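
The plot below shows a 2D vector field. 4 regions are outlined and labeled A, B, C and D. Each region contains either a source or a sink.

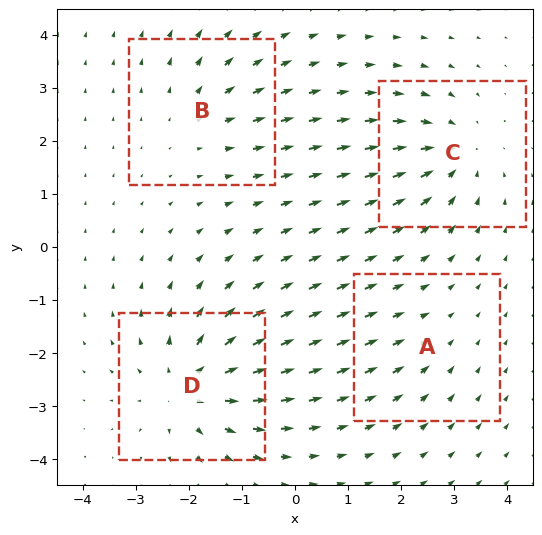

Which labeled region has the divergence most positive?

Divergence at each region's feature centre — A: about -2, B: about +3, C: about -5, D: about +6. Region D is most positive.

D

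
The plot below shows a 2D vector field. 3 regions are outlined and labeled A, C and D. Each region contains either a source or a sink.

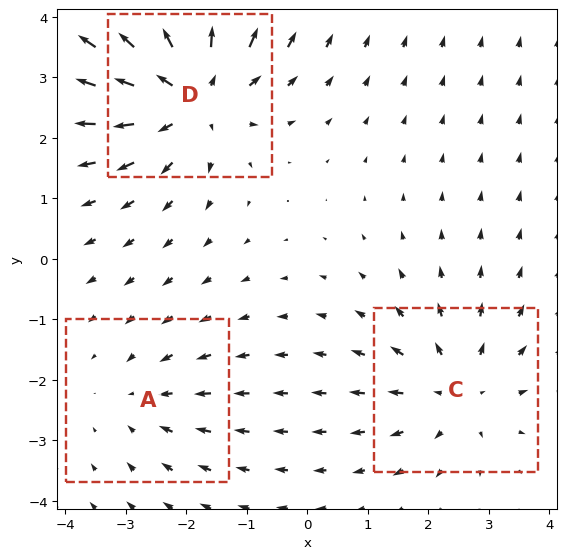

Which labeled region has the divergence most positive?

Divergence at each region's feature centre — A: about -2, C: about +3, D: about +4. Region D is most positive.

D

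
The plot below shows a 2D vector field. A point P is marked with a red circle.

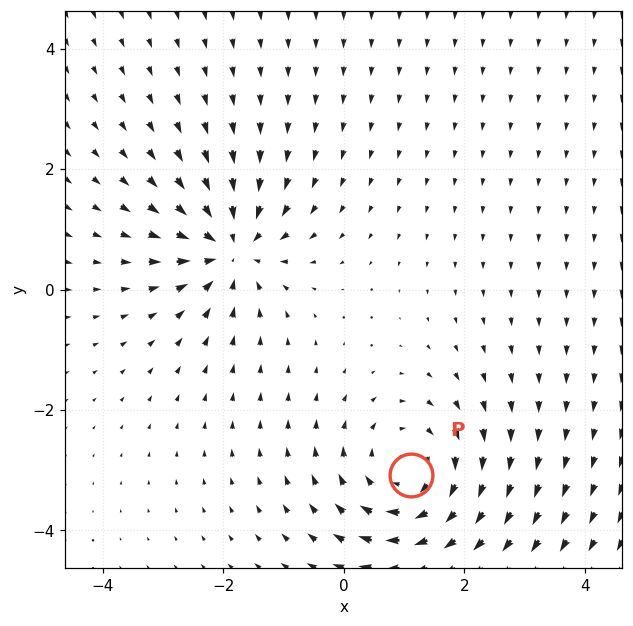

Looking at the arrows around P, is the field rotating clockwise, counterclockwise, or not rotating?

Near P at (1.1, -3.1) the arrows circulate clockwise. The curl (z-component) there is about -4; negative curl means clockwise rotation.

clockwise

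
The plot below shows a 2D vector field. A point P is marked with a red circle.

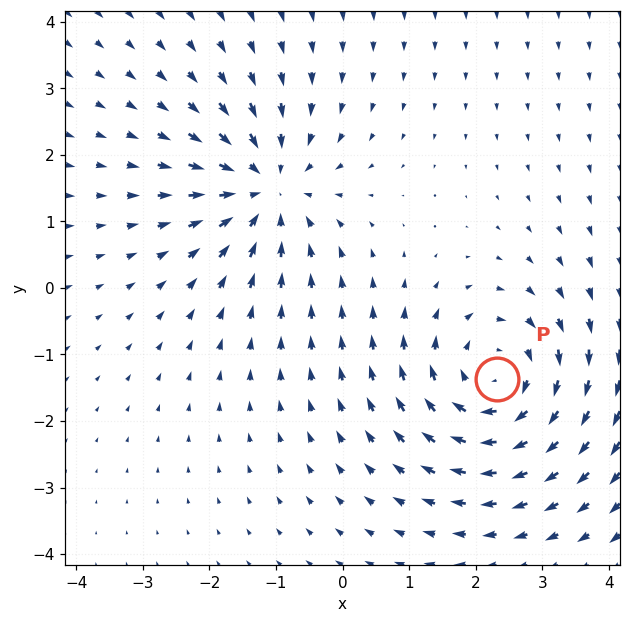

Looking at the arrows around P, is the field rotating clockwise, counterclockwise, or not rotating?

Near P at (2.3, -1.4) the arrows circulate clockwise. The curl (z-component) there is about -4; negative curl means clockwise rotation.

clockwise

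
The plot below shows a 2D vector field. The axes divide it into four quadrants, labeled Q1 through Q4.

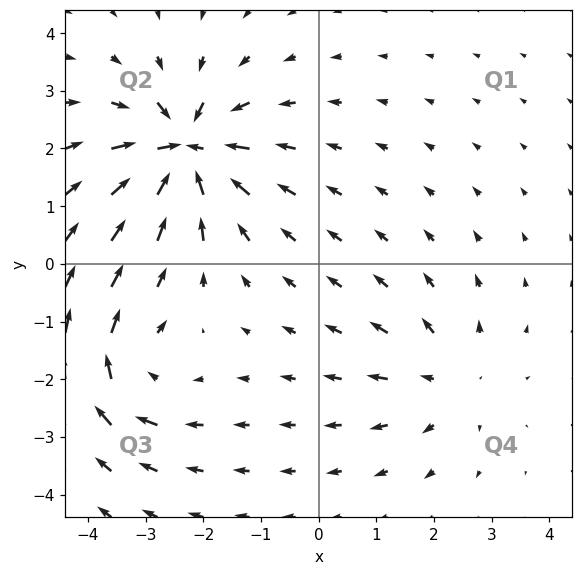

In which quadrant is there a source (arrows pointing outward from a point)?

The source sits at approximately (2.2, -2.0), which lies in quadrant Q4. The divergence there is about +3, positive as expected for a source.

Q4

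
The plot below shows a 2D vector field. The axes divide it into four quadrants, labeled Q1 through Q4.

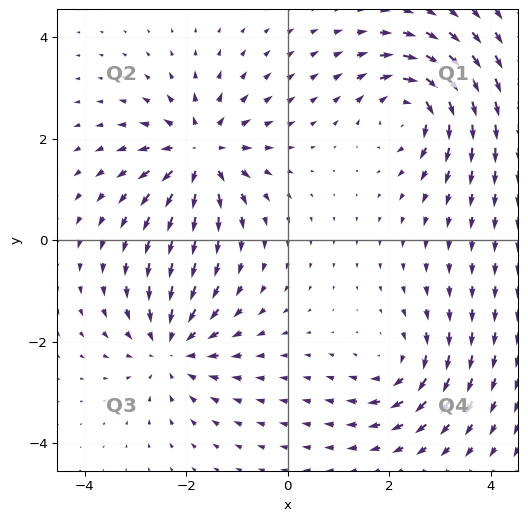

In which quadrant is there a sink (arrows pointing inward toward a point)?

The sink sits at approximately (-2.3, -2.1), which lies in quadrant Q3. The divergence there is about -4, negative as expected for a sink.

Q3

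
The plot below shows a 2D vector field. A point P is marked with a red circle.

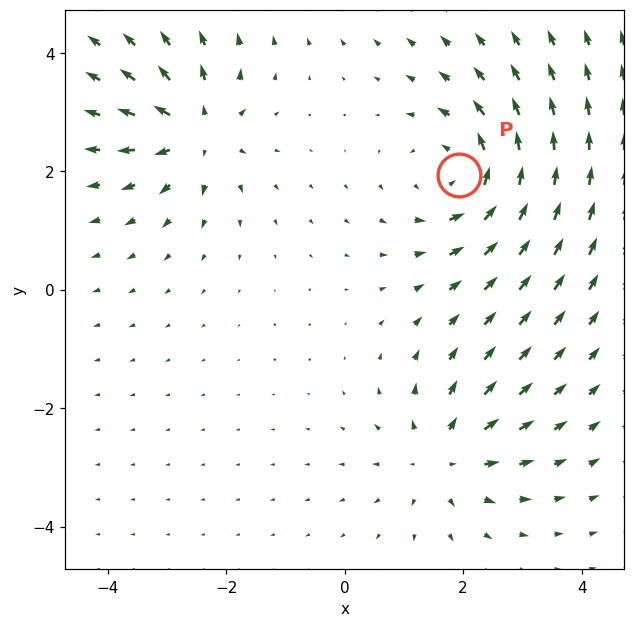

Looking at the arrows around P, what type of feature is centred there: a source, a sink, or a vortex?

vortex

At P (1.9, 1.9) the arrows circulate counterclockwise. Divergence ≈0, curl about +5 — near-zero divergence with nonzero curl is a vortex.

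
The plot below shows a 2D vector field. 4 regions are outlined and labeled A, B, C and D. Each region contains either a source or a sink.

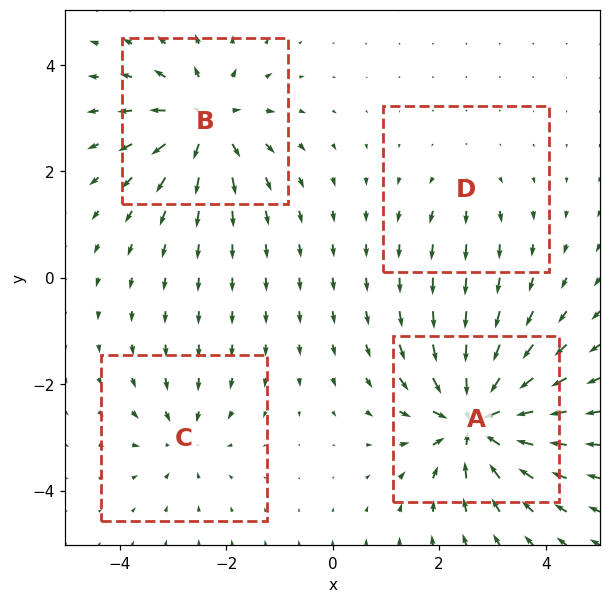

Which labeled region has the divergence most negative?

Divergence at each region's feature centre — A: about -9, B: about +7, C: about -4, D: about +2. Region A is most negative.

A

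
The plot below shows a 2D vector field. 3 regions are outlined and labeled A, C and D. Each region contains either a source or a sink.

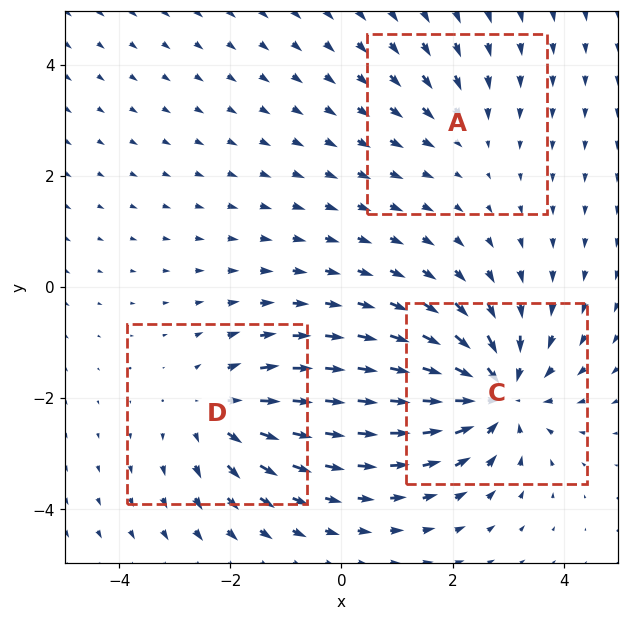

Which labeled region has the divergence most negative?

Divergence at each region's feature centre — A: about -2, C: about -5, D: about +3. Region C is most negative.

C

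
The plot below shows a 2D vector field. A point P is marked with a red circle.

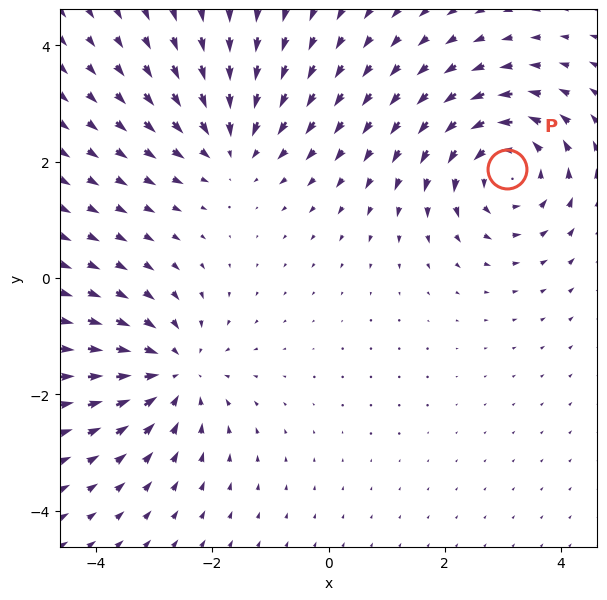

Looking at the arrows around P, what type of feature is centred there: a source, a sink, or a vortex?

At P (3.1, 1.9) the arrows circulate counterclockwise. Divergence ≈0, curl about +4 — near-zero divergence with nonzero curl is a vortex.

vortex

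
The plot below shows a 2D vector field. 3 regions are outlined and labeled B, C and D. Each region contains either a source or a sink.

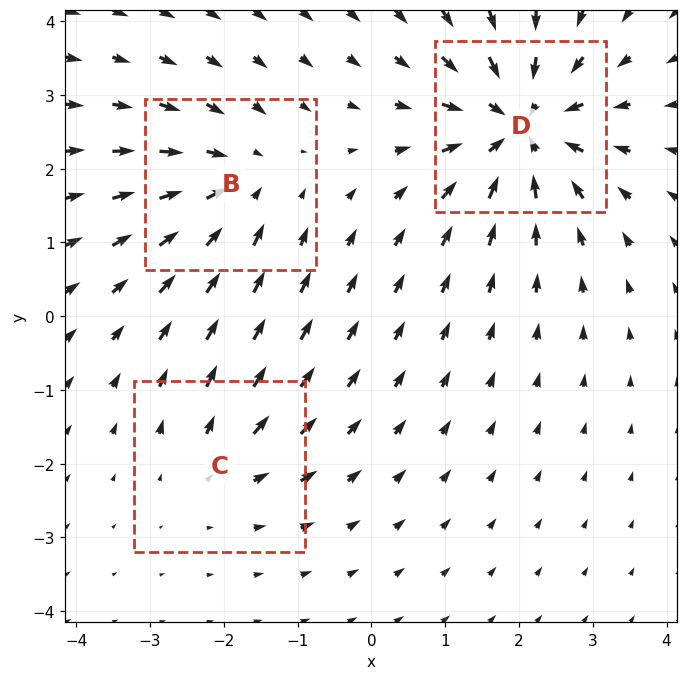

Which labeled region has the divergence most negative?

Divergence at each region's feature centre — B: about -3, C: about +2, D: about -6. Region D is most negative.

D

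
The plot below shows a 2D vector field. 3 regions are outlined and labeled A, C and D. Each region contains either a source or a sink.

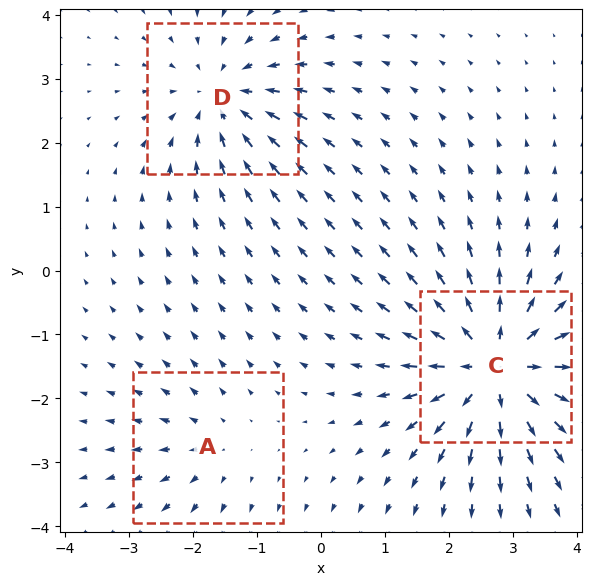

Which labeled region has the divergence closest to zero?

A

Divergence at each region's feature centre — A: about +2, C: about +6, D: about -4. Region A is closest to zero.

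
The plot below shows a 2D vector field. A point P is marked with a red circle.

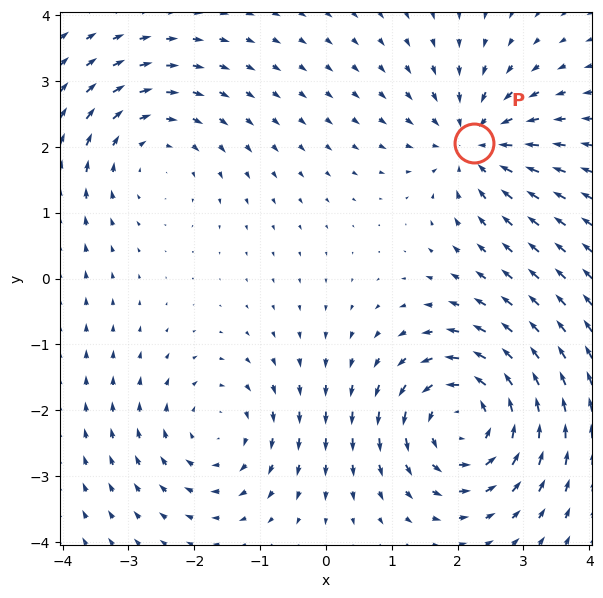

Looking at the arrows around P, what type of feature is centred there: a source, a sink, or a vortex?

sink

At P (2.2, 2.1) the arrows converge inward. Divergence about -4, curl ≈0 — negative divergence with near-zero curl is a sink.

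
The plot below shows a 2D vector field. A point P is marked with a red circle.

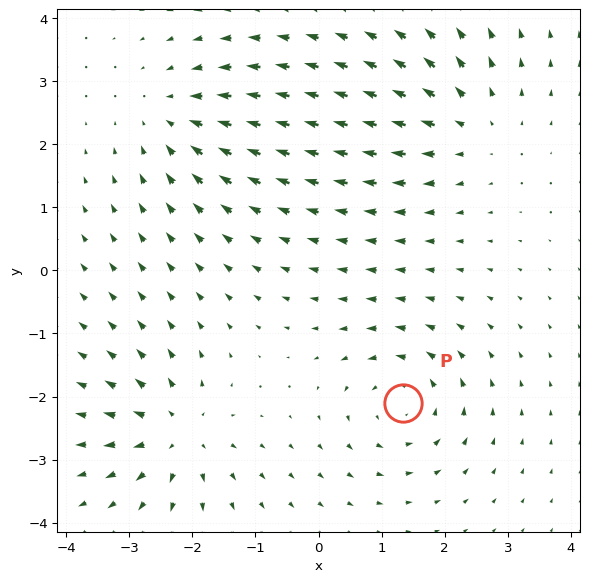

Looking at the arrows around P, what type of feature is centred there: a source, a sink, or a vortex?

vortex

At P (1.3, -2.1) the arrows circulate counterclockwise. Divergence ≈0, curl about +4 — near-zero divergence with nonzero curl is a vortex.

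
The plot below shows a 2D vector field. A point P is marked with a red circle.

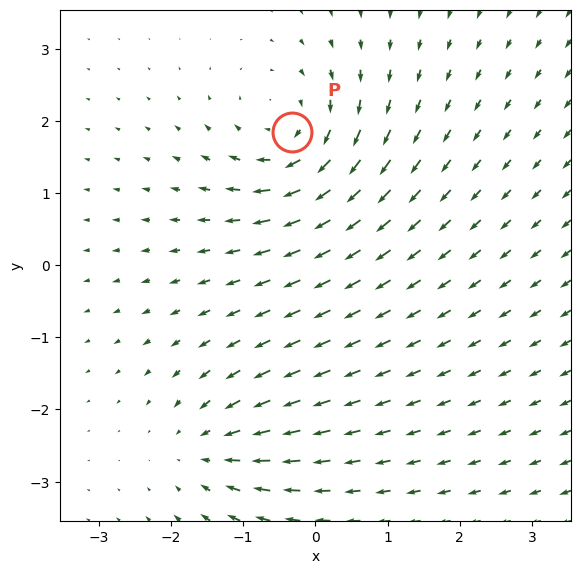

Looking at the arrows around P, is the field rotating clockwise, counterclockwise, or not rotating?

Near P at (-0.3, 1.8) the arrows circulate clockwise. The curl (z-component) there is about -5; negative curl means clockwise rotation.

clockwise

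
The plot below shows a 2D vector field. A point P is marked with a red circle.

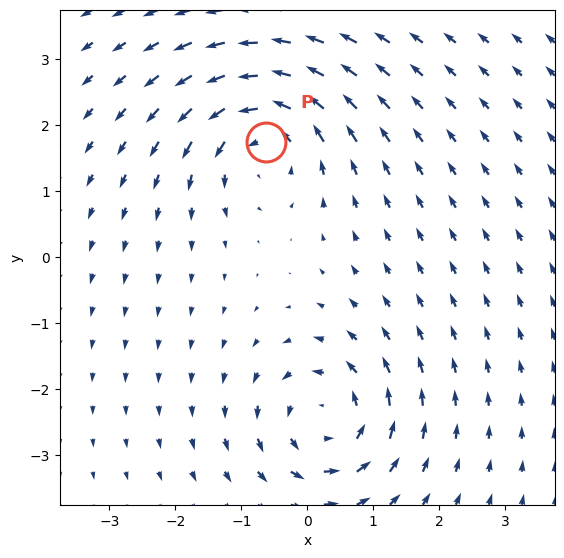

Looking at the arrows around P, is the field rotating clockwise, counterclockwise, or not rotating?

Near P at (-0.6, 1.7) the arrows circulate counterclockwise. The curl (z-component) there is about +6; positive curl means counterclockwise rotation.

counterclockwise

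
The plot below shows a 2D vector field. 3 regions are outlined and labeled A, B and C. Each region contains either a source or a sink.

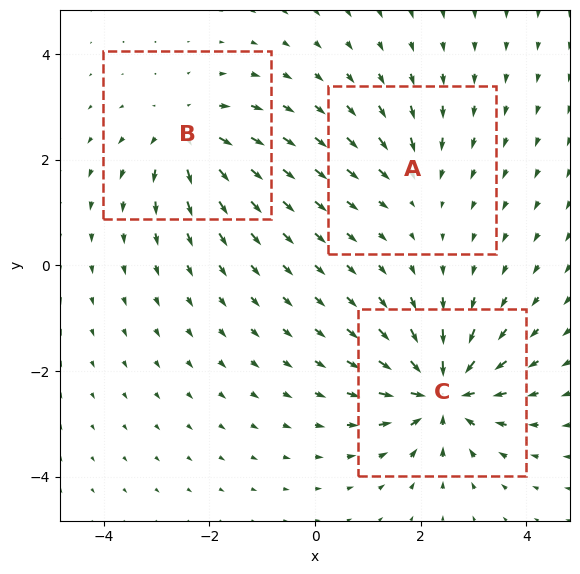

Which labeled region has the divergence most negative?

C

Divergence at each region's feature centre — A: about -2, B: about +4, C: about -6. Region C is most negative.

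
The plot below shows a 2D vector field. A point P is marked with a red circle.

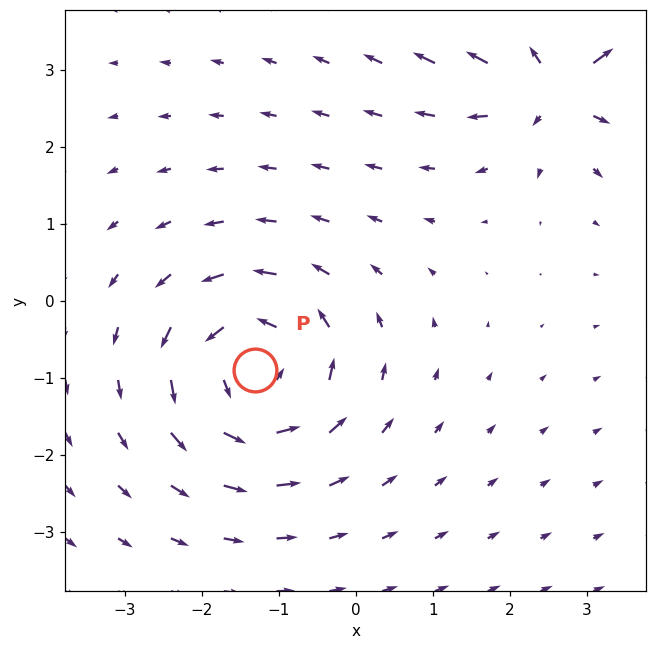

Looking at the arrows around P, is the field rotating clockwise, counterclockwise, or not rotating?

counterclockwise

Near P at (-1.3, -0.9) the arrows circulate counterclockwise. The curl (z-component) there is about +4; positive curl means counterclockwise rotation.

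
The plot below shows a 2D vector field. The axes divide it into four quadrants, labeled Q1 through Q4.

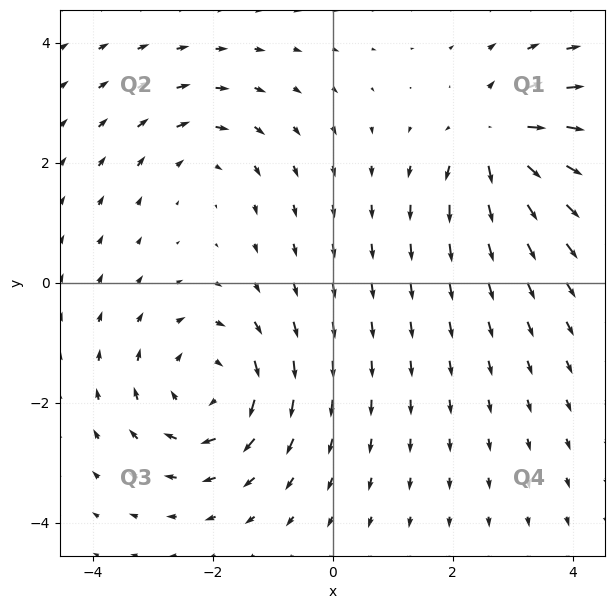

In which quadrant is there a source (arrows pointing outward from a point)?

The source sits at approximately (2.8, 2.4), which lies in quadrant Q1. The divergence there is about +5, positive as expected for a source.

Q1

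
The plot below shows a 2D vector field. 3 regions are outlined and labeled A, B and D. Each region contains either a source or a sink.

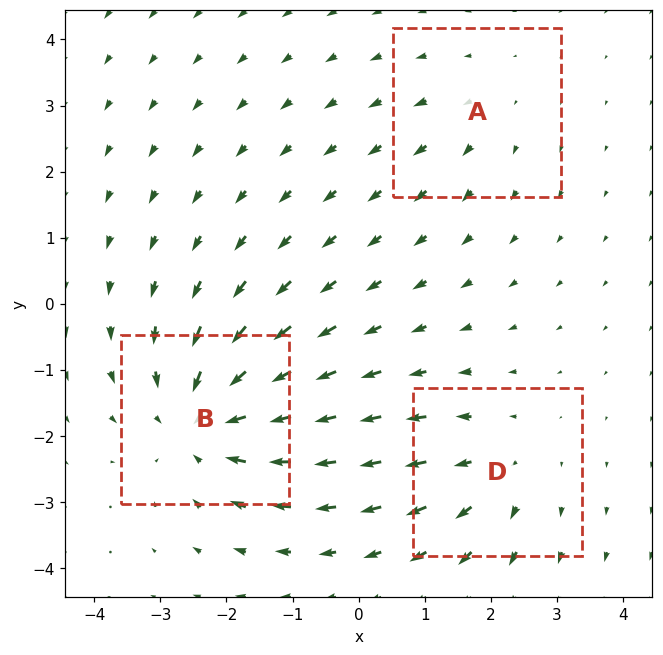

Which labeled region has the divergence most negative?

Divergence at each region's feature centre — A: about +2, B: about -5, D: about +3. Region B is most negative.

B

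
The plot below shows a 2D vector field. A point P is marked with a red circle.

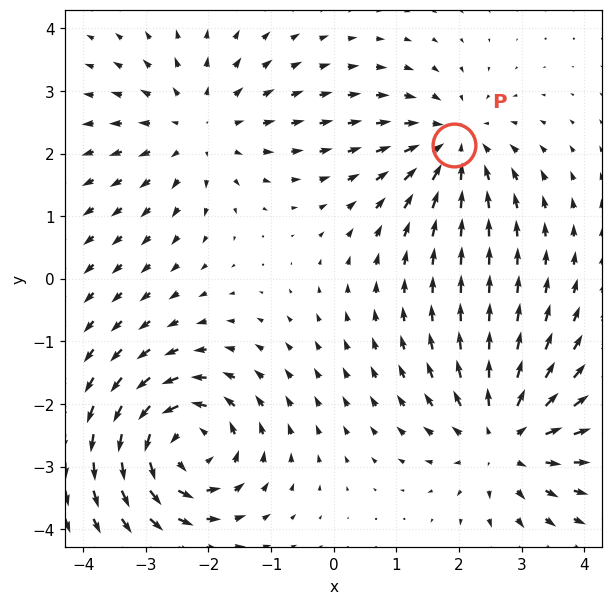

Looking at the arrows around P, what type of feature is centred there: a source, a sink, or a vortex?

At P (1.9, 2.1) the arrows converge inward. Divergence about -4, curl ≈0 — negative divergence with near-zero curl is a sink.

sink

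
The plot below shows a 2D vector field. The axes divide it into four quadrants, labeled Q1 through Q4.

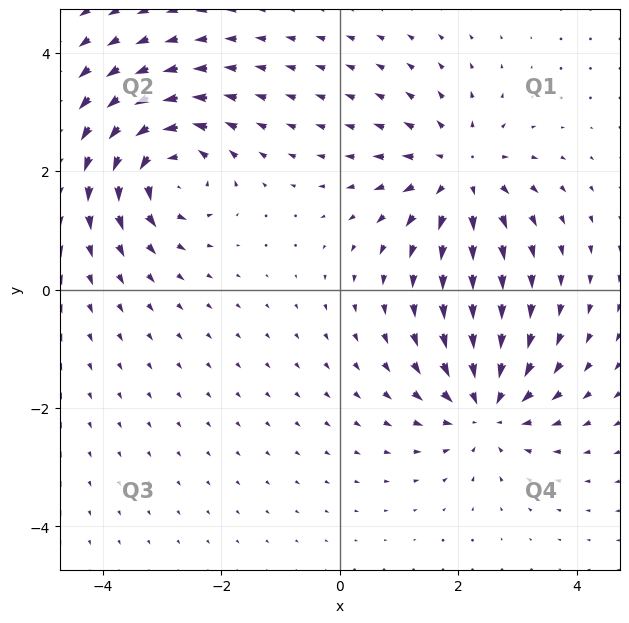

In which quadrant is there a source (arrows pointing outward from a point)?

Q1

The source sits at approximately (2.0, 2.0), which lies in quadrant Q1. The divergence there is about +5, positive as expected for a source.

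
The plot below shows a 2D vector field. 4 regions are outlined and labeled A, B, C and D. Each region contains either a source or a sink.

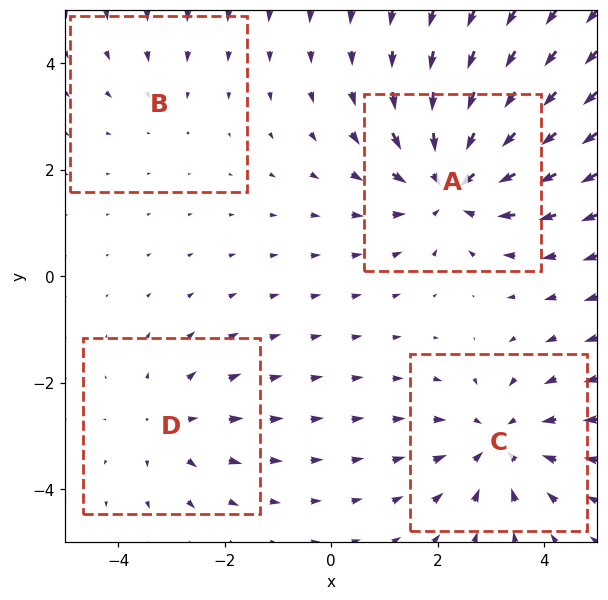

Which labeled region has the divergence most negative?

Divergence at each region's feature centre — A: about -6, B: about -2, C: about -4, D: about +3. Region A is most negative.

A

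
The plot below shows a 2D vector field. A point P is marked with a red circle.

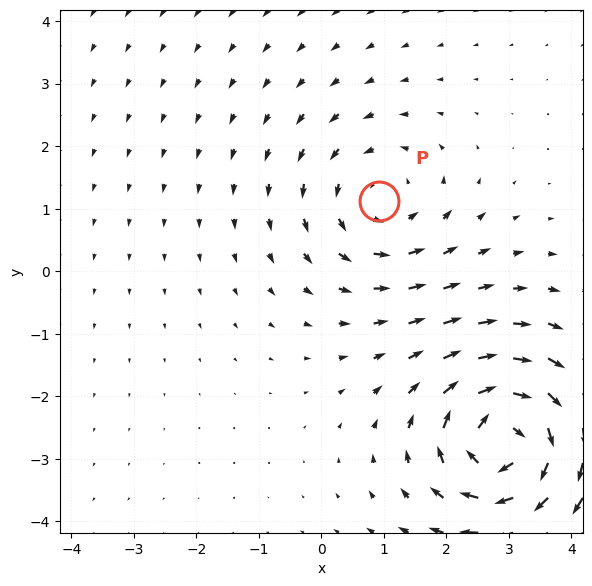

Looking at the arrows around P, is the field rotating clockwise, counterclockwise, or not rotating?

counterclockwise

Near P at (0.9, 1.1) the arrows circulate counterclockwise. The curl (z-component) there is about +2; positive curl means counterclockwise rotation.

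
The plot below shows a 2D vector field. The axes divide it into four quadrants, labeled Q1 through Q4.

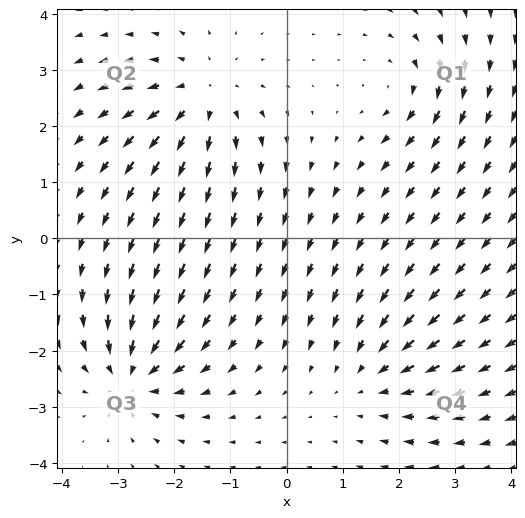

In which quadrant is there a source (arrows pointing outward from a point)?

Q2

The source sits at approximately (-1.5, 2.5), which lies in quadrant Q2. The divergence there is about +4, positive as expected for a source.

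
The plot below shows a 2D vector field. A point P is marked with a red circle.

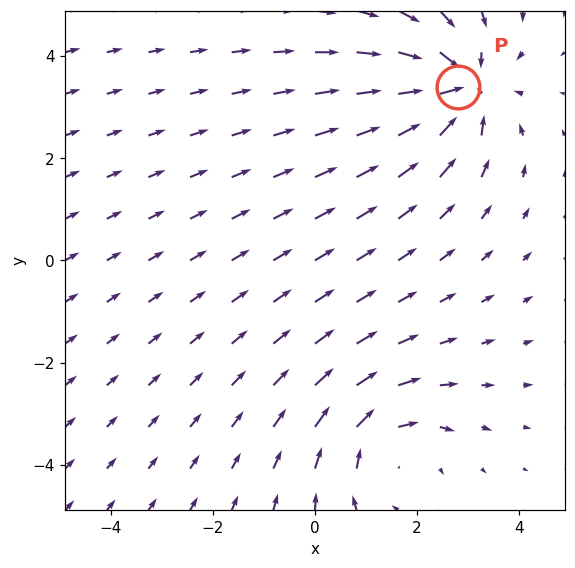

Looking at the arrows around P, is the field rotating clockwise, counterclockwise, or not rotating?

not rotating

Near P at (2.8, 3.4) the arrows show no circulation. The curl there is ≈0.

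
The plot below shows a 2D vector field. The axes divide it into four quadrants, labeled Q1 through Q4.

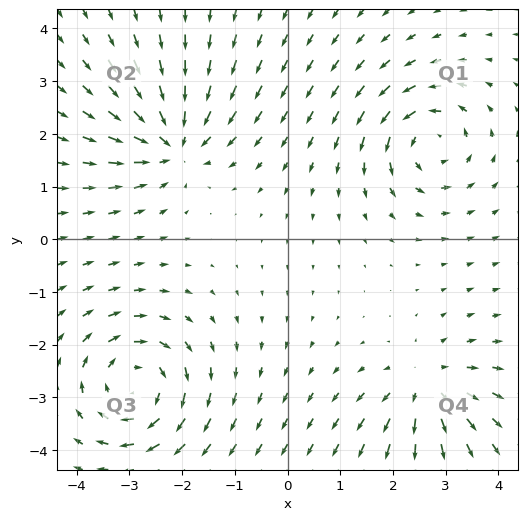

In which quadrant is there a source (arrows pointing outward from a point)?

Q4

The source sits at approximately (2.6, -2.8), which lies in quadrant Q4. The divergence there is about +4, positive as expected for a source.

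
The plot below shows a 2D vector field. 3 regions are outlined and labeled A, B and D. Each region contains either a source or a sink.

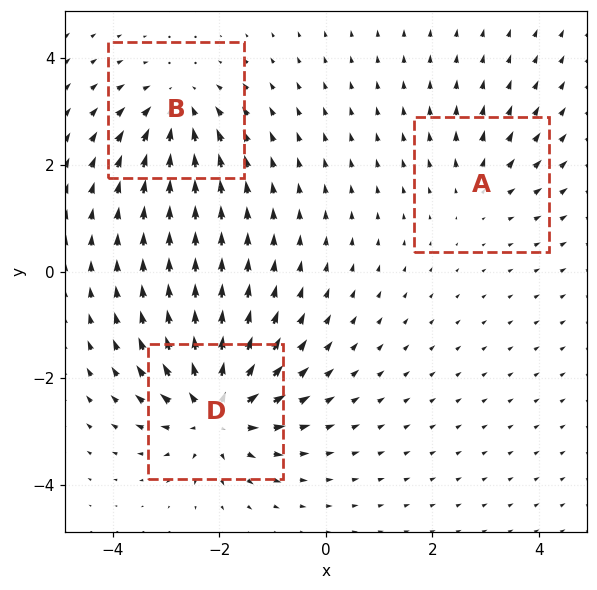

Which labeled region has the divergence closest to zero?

Divergence at each region's feature centre — A: about +2, B: about -4, D: about +6. Region A is closest to zero.

A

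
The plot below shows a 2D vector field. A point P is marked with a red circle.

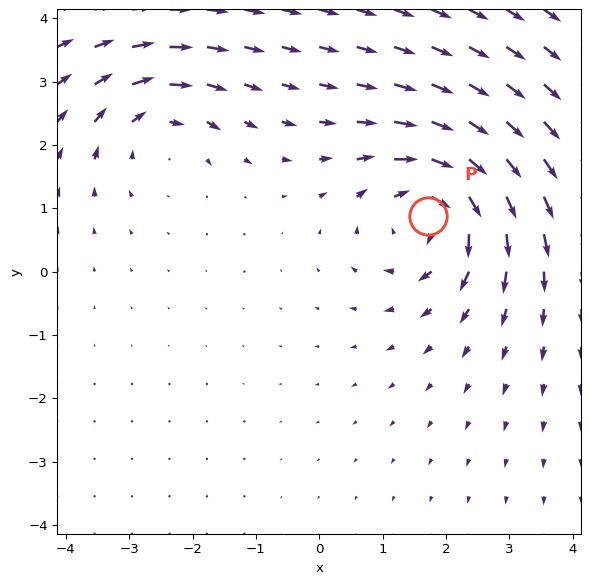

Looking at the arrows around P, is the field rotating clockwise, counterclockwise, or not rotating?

clockwise

Near P at (1.7, 0.9) the arrows circulate clockwise. The curl (z-component) there is about -5; negative curl means clockwise rotation.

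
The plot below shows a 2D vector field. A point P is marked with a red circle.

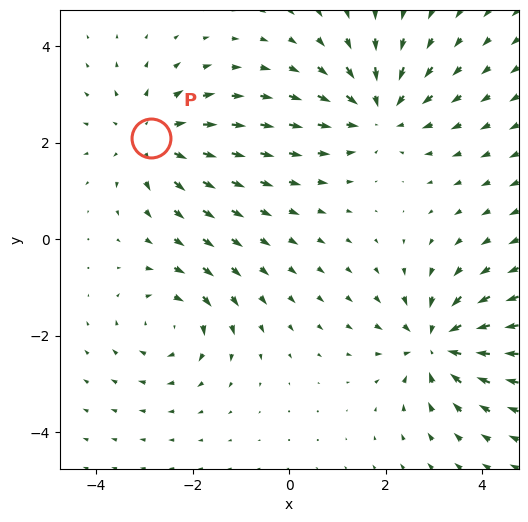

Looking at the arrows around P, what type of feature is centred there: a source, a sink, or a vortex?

source

At P (-2.9, 2.1) the arrows spread outward. Divergence about +4, curl ≈0 — positive divergence with near-zero curl is a source.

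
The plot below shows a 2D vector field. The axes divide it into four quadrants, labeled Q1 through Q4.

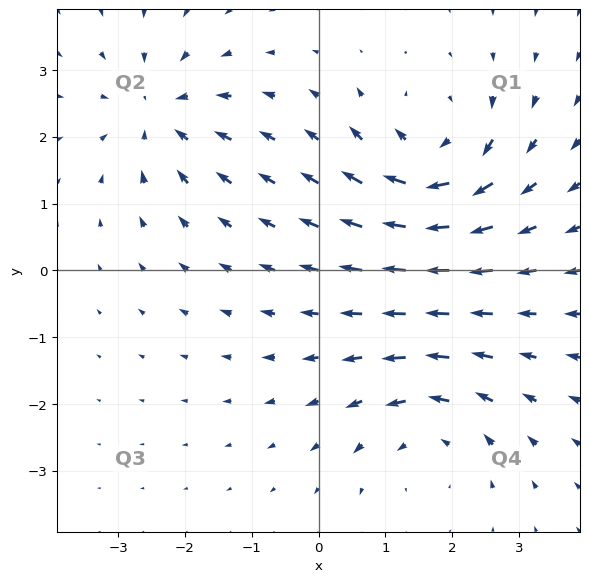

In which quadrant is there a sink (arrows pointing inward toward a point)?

Q2

The sink sits at approximately (-2.4, 2.3), which lies in quadrant Q2. The divergence there is about -5, negative as expected for a sink.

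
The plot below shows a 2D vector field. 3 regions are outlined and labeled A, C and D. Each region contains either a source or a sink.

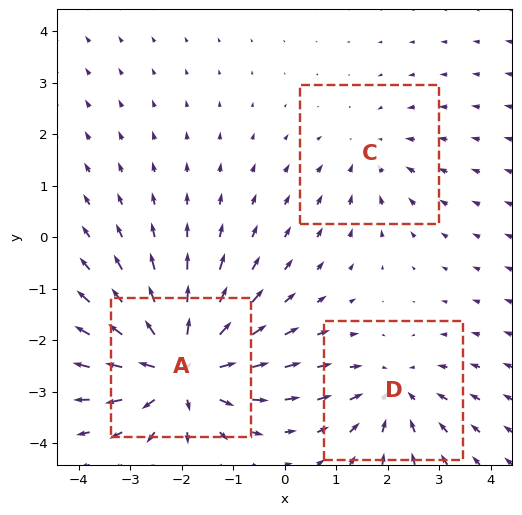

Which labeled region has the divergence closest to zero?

C

Divergence at each region's feature centre — A: about +6, C: about -2, D: about -3. Region C is closest to zero.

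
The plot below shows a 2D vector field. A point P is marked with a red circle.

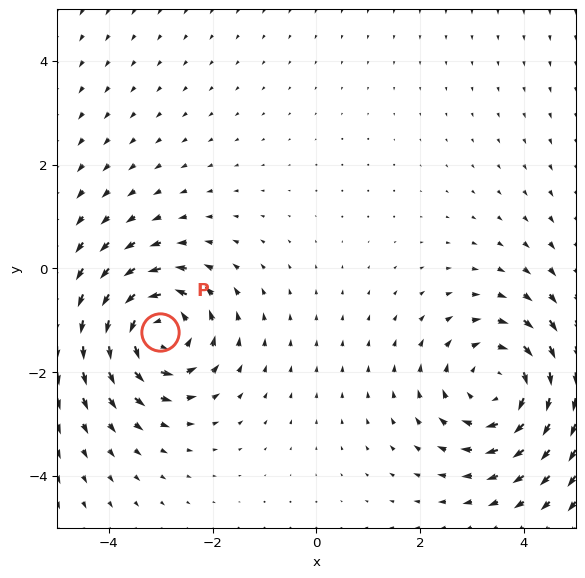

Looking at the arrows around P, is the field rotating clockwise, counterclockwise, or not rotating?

counterclockwise

Near P at (-3.0, -1.2) the arrows circulate counterclockwise. The curl (z-component) there is about +5; positive curl means counterclockwise rotation.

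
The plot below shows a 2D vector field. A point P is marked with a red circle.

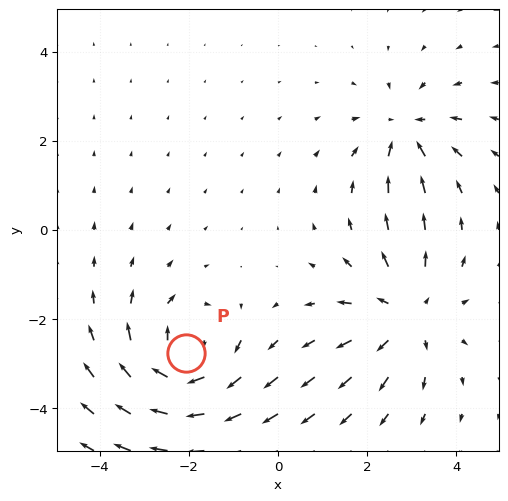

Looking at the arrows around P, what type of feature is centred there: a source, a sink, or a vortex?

At P (-2.1, -2.8) the arrows circulate clockwise. Divergence ≈0, curl about -5 — near-zero divergence with nonzero curl is a vortex.

vortex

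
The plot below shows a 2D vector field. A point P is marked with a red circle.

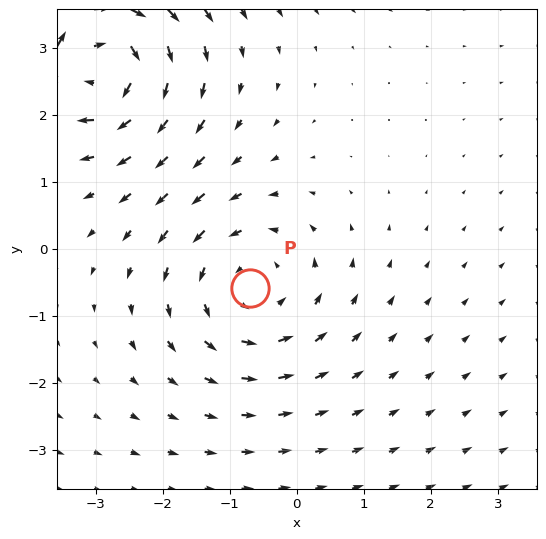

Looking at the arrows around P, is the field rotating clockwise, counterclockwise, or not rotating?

counterclockwise

Near P at (-0.7, -0.6) the arrows circulate counterclockwise. The curl (z-component) there is about +3; positive curl means counterclockwise rotation.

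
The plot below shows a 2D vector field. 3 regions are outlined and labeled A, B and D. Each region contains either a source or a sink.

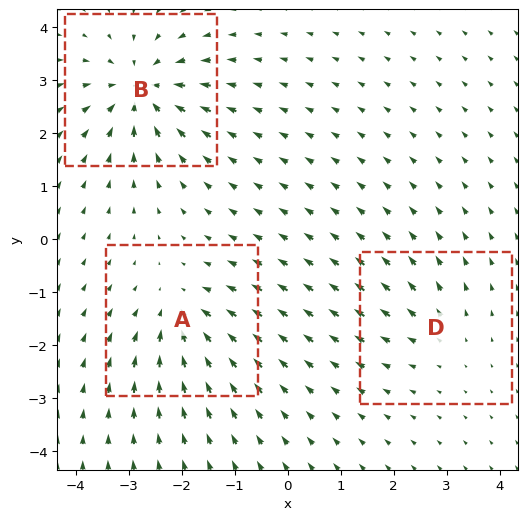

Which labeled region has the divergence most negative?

Divergence at each region's feature centre — A: about -4, B: about -6, D: about +2. Region B is most negative.

B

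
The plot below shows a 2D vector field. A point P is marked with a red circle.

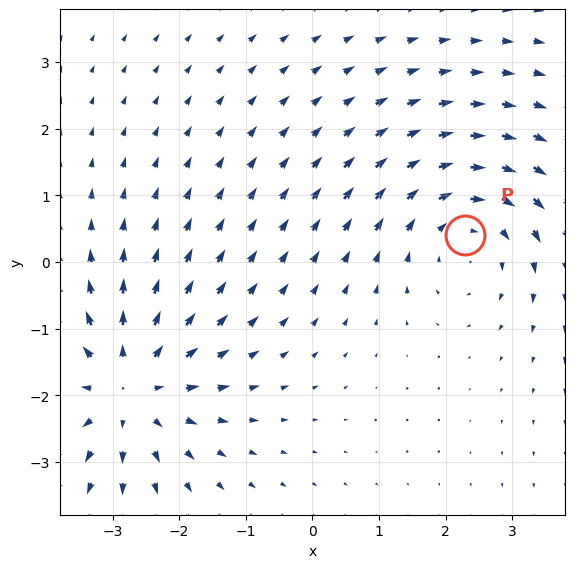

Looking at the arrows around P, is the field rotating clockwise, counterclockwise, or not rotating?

clockwise

Near P at (2.3, 0.4) the arrows circulate clockwise. The curl (z-component) there is about -3; negative curl means clockwise rotation.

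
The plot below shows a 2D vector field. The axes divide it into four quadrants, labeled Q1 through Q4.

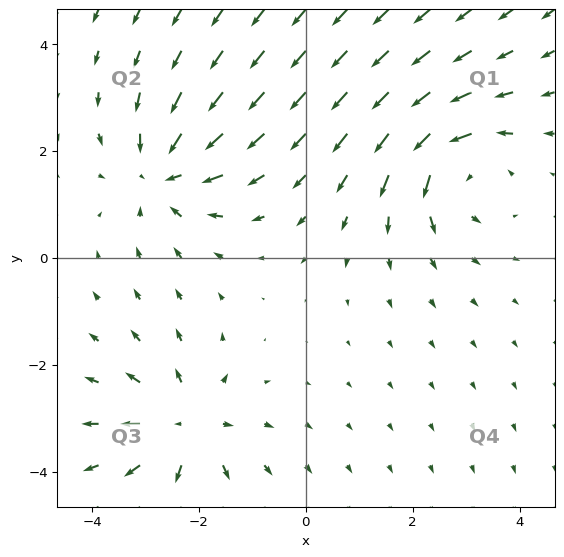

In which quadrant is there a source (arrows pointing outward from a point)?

The source sits at approximately (-2.2, -3.2), which lies in quadrant Q3. The divergence there is about +4, positive as expected for a source.

Q3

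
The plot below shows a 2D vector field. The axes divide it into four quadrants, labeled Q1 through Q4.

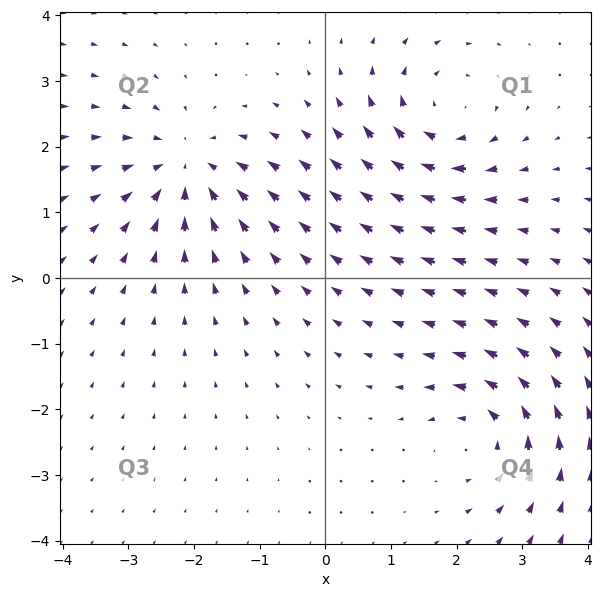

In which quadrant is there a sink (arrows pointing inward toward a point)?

Q2

The sink sits at approximately (-2.1, 1.7), which lies in quadrant Q2. The divergence there is about -4, negative as expected for a sink.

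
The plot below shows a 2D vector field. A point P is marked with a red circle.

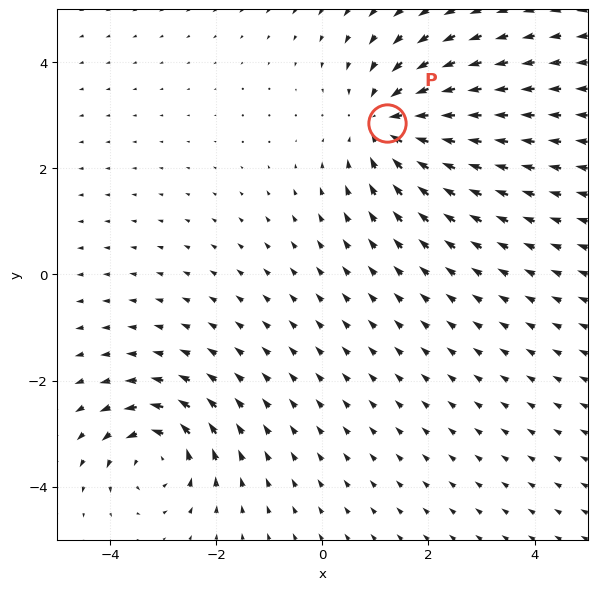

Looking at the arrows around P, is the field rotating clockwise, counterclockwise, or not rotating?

Near P at (1.2, 2.9) the arrows show no circulation. The curl there is ≈0.

not rotating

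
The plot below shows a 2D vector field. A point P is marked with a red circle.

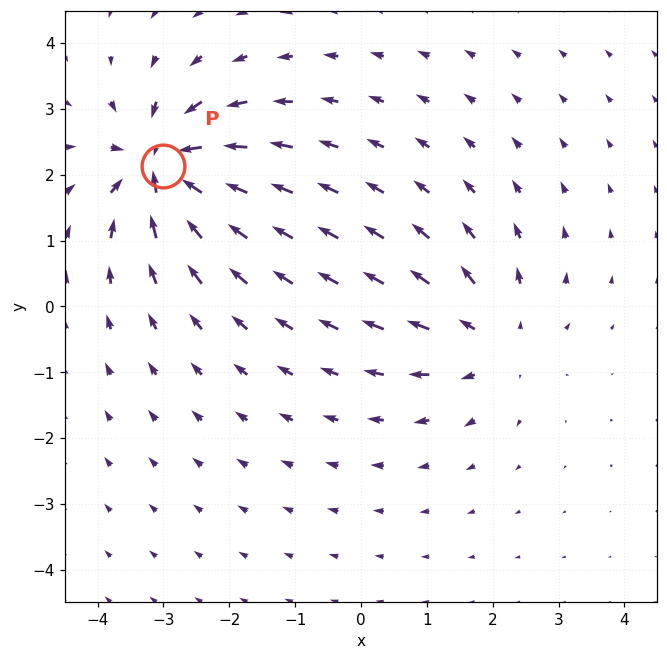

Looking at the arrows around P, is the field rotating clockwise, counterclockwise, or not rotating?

Near P at (-3.0, 2.1) the arrows show no circulation. The curl there is ≈0.

not rotating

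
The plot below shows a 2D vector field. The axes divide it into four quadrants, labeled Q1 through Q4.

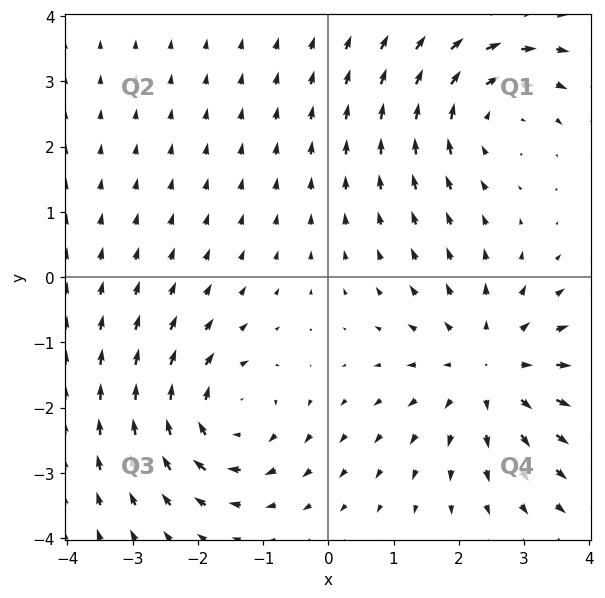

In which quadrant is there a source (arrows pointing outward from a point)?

Q4

The source sits at approximately (2.5, -1.4), which lies in quadrant Q4. The divergence there is about +2, positive as expected for a source.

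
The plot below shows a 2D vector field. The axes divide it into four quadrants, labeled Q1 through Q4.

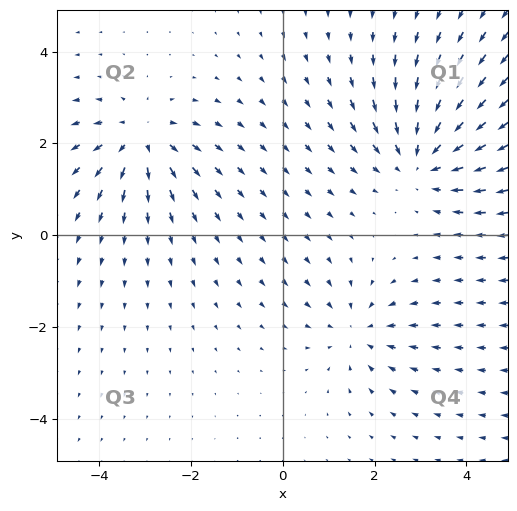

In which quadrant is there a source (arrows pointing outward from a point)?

Q2

The source sits at approximately (-3.1, 2.1), which lies in quadrant Q2. The divergence there is about +4, positive as expected for a source.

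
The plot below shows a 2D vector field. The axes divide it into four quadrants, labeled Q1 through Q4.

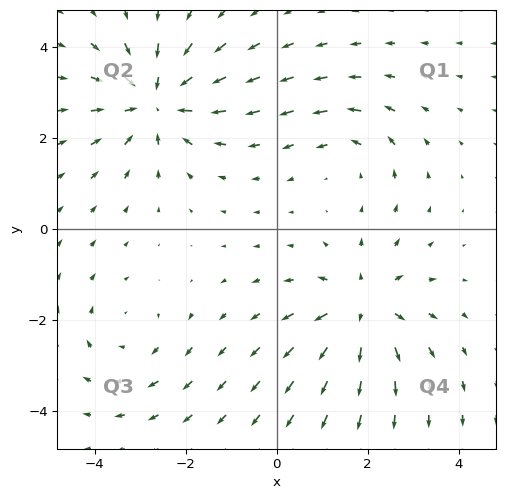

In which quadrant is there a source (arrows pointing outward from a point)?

The source sits at approximately (1.9, -1.7), which lies in quadrant Q4. The divergence there is about +4, positive as expected for a source.

Q4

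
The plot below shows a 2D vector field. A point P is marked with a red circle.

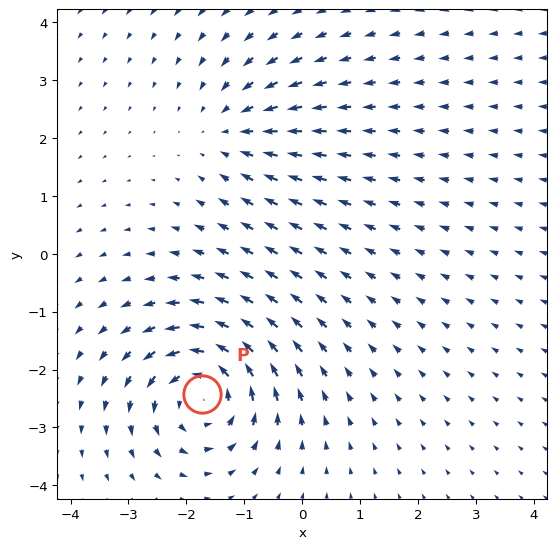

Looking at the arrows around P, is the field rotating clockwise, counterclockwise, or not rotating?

Near P at (-1.7, -2.4) the arrows circulate counterclockwise. The curl (z-component) there is about +6; positive curl means counterclockwise rotation.

counterclockwise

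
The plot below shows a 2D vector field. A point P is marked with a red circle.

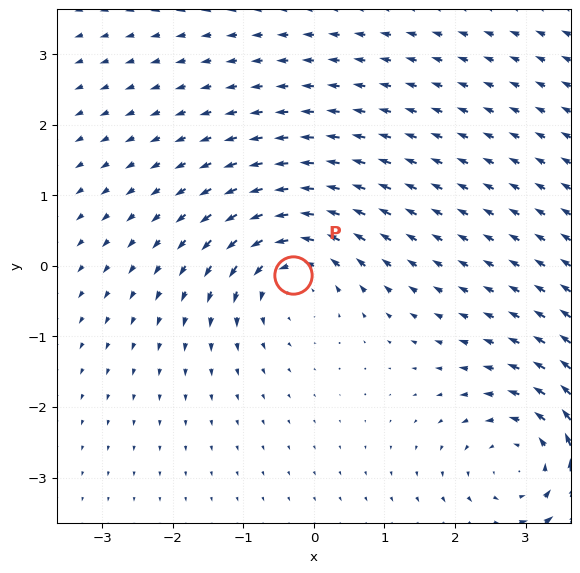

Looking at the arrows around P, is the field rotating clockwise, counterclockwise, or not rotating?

Near P at (-0.3, -0.1) the arrows circulate counterclockwise. The curl (z-component) there is about +4; positive curl means counterclockwise rotation.

counterclockwise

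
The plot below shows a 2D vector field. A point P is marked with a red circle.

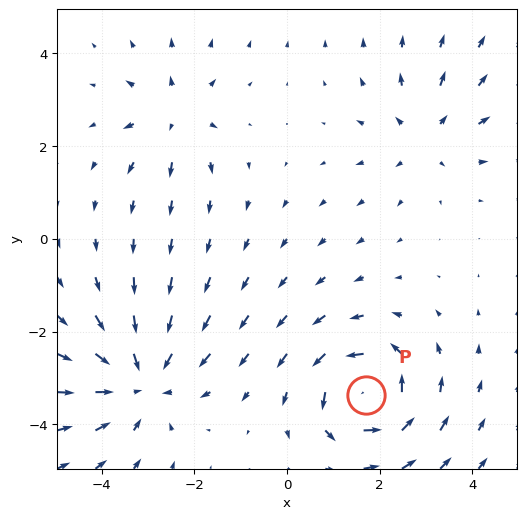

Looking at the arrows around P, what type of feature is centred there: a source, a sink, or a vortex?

At P (1.7, -3.4) the arrows circulate counterclockwise. Divergence ≈0, curl about +6 — near-zero divergence with nonzero curl is a vortex.

vortex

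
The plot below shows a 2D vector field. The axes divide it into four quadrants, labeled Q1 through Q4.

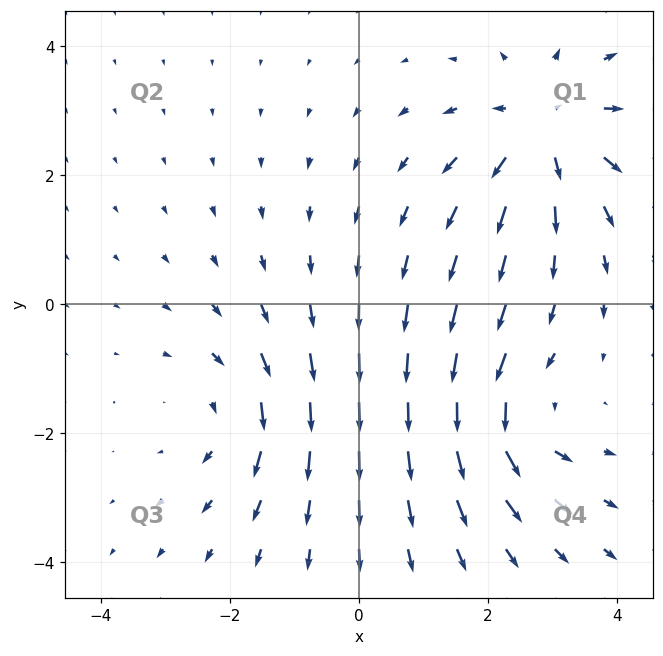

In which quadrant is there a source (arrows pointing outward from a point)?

The source sits at approximately (2.9, 2.7), which lies in quadrant Q1. The divergence there is about +5, positive as expected for a source.

Q1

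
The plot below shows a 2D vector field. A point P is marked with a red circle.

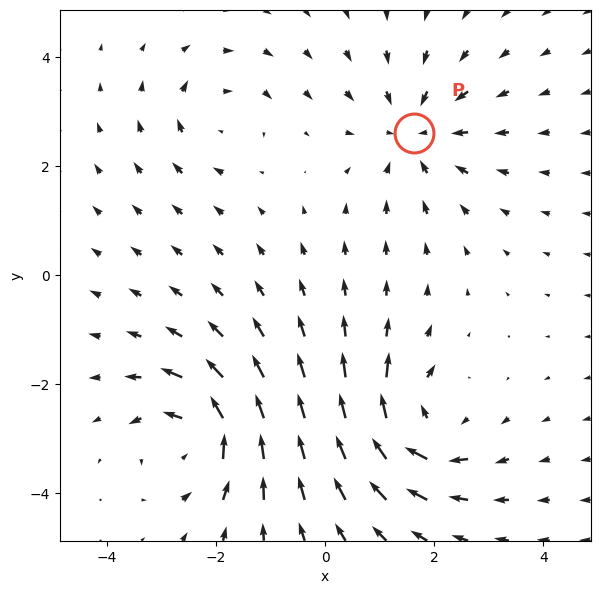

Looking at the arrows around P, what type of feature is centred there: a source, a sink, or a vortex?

At P (1.6, 2.6) the arrows converge inward. Divergence about -4, curl ≈0 — negative divergence with near-zero curl is a sink.

sink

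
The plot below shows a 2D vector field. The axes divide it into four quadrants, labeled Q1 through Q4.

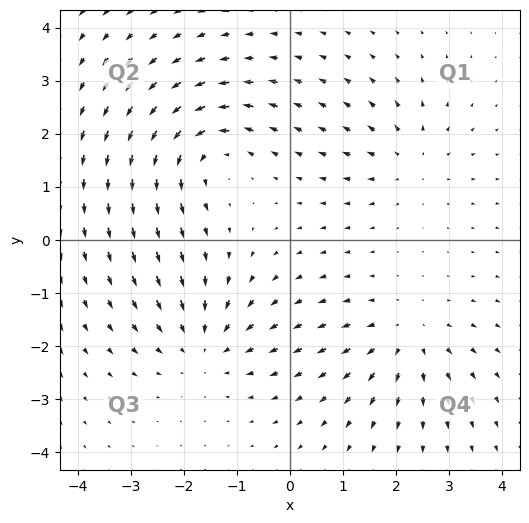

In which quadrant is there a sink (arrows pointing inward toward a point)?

The sink sits at approximately (-1.6, -2.0), which lies in quadrant Q3. The divergence there is about -4, negative as expected for a sink.

Q3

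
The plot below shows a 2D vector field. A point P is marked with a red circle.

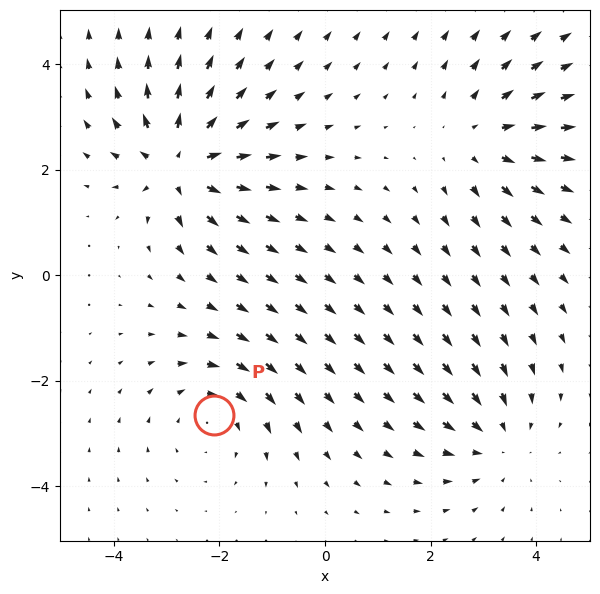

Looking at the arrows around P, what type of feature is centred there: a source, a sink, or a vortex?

At P (-2.1, -2.6) the arrows circulate clockwise. Divergence ≈0, curl about -3 — near-zero divergence with nonzero curl is a vortex.

vortex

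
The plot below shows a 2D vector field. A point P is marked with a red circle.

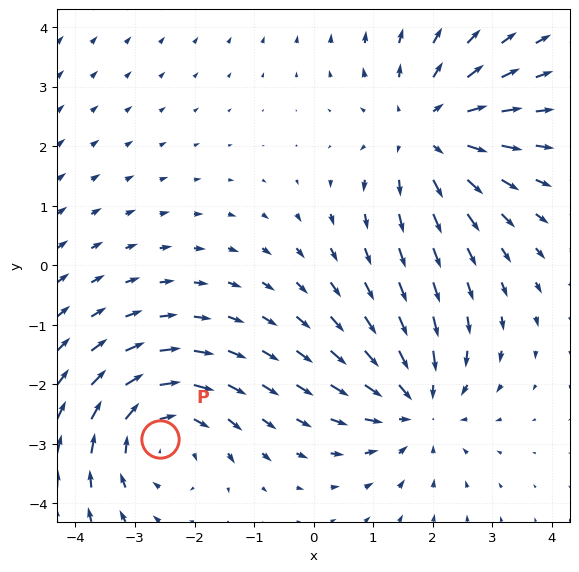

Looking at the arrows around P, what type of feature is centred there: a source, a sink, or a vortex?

vortex

At P (-2.6, -2.9) the arrows circulate clockwise. Divergence ≈0, curl about -4 — near-zero divergence with nonzero curl is a vortex.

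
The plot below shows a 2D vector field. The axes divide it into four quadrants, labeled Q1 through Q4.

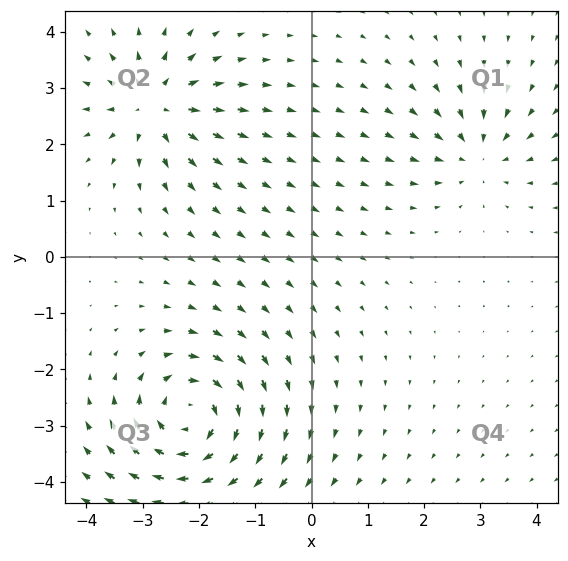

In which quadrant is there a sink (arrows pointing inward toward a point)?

The sink sits at approximately (2.9, 1.8), which lies in quadrant Q1. The divergence there is about -4, negative as expected for a sink.

Q1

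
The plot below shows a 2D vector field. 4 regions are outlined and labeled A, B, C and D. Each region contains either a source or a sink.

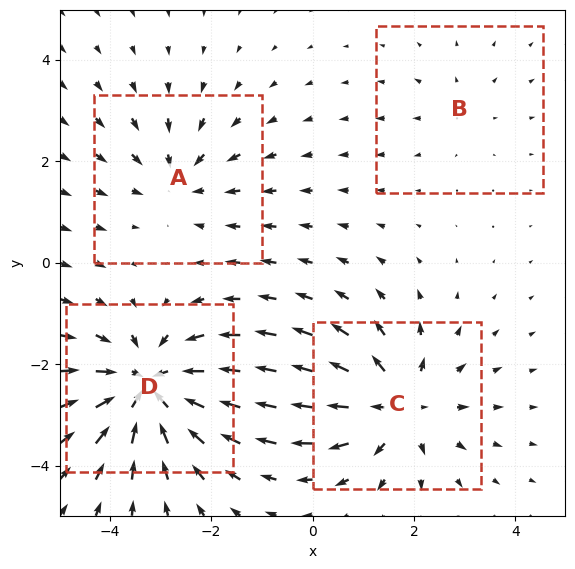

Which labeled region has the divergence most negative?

Divergence at each region's feature centre — A: about -3, B: about +2, C: about +5, D: about -6. Region D is most negative.

D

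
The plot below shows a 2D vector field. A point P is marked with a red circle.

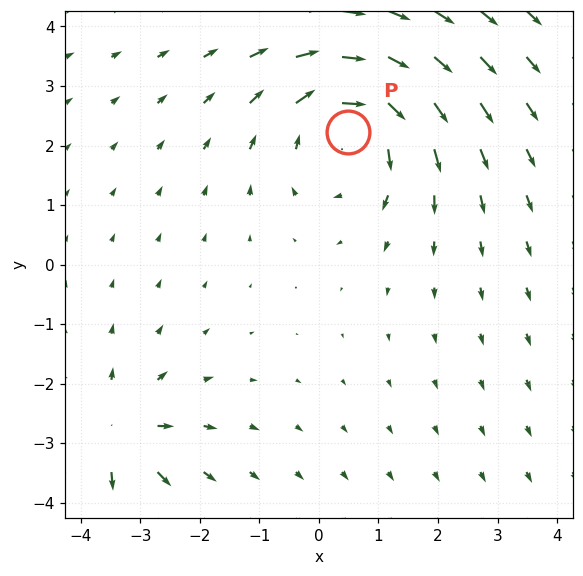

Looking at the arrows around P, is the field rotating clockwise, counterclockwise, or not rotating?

Near P at (0.5, 2.2) the arrows circulate clockwise. The curl (z-component) there is about -4; negative curl means clockwise rotation.

clockwise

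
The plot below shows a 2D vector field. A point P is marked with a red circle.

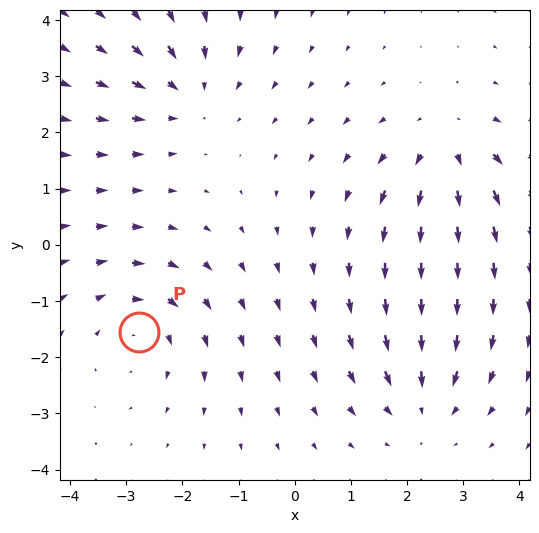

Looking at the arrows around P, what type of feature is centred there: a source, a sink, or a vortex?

At P (-2.8, -1.6) the arrows circulate clockwise. Divergence ≈0, curl about -4 — near-zero divergence with nonzero curl is a vortex.

vortex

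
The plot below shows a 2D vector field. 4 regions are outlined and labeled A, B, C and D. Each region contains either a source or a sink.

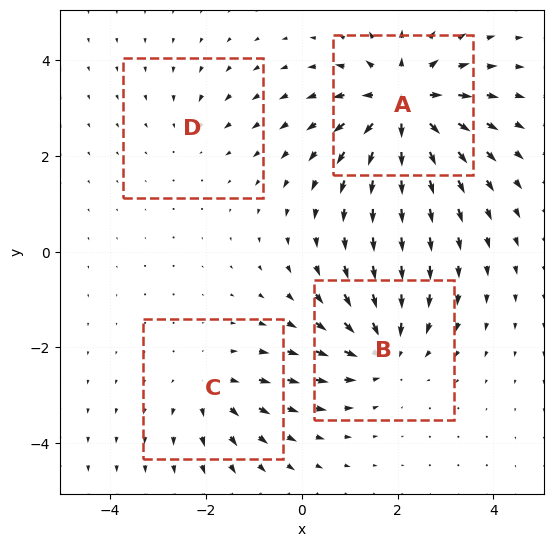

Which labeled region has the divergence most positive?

Divergence at each region's feature centre — A: about +8, B: about -5, C: about +4, D: about -2. Region A is most positive.

A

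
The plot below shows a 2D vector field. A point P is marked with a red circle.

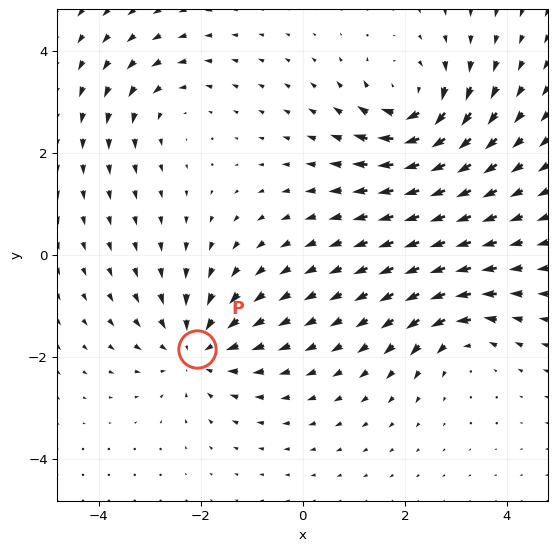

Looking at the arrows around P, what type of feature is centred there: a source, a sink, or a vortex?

At P (-2.1, -1.8) the arrows converge inward. Divergence about -4, curl ≈0 — negative divergence with near-zero curl is a sink.

sink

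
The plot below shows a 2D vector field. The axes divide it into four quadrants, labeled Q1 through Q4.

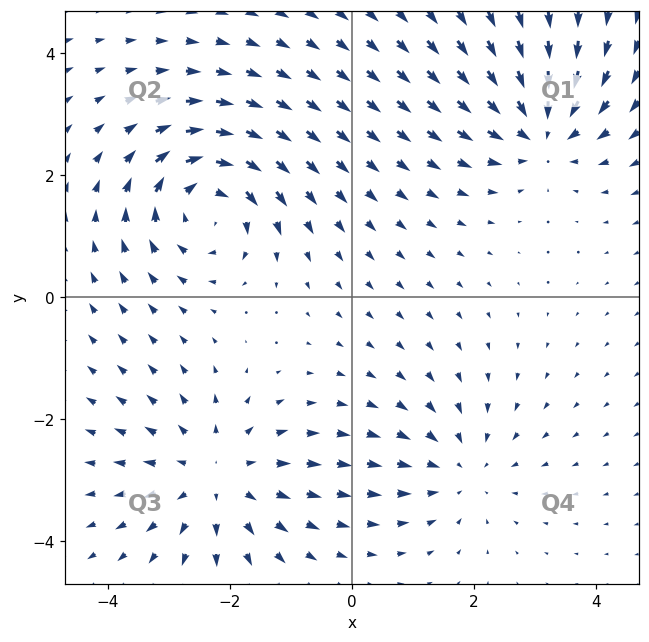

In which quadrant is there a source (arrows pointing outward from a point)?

Q3

The source sits at approximately (-2.2, -2.9), which lies in quadrant Q3. The divergence there is about +3, positive as expected for a source.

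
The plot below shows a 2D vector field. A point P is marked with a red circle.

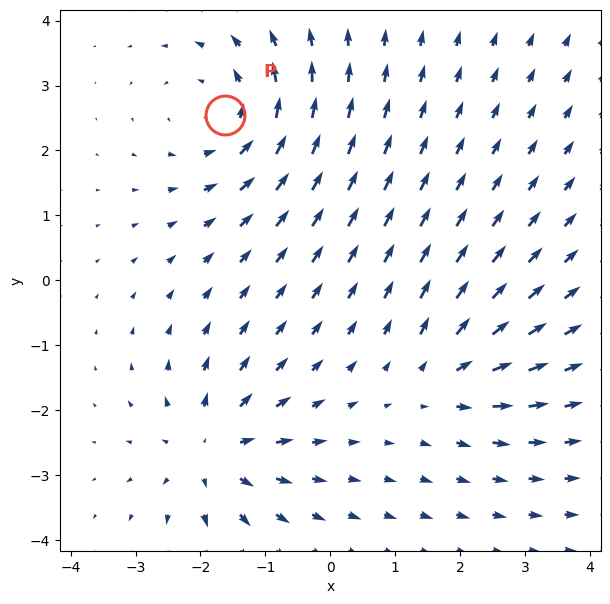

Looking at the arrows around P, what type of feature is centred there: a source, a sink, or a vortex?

vortex

At P (-1.6, 2.5) the arrows circulate counterclockwise. Divergence ≈0, curl about +4 — near-zero divergence with nonzero curl is a vortex.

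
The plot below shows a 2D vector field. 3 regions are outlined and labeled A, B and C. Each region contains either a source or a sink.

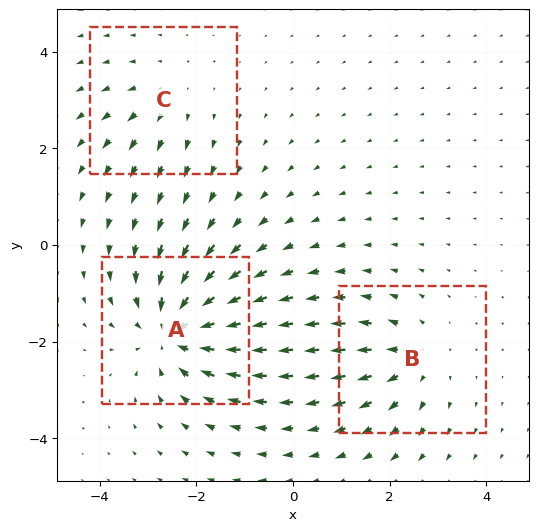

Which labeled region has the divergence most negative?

A

Divergence at each region's feature centre — A: about -5, B: about +3, C: about +2. Region A is most negative.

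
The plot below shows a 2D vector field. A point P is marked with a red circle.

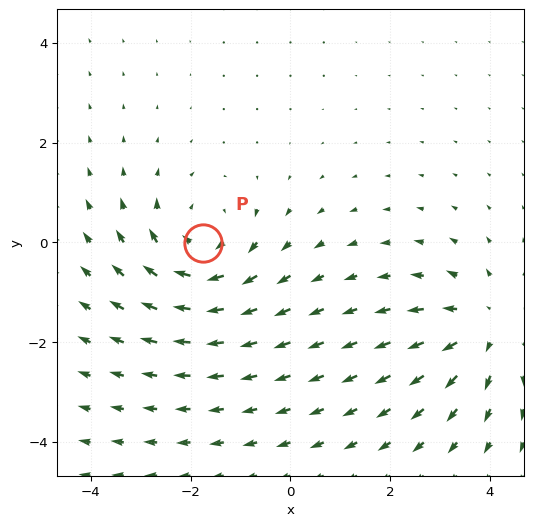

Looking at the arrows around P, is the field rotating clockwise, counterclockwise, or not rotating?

Near P at (-1.8, -0.0) the arrows circulate clockwise. The curl (z-component) there is about -3; negative curl means clockwise rotation.

clockwise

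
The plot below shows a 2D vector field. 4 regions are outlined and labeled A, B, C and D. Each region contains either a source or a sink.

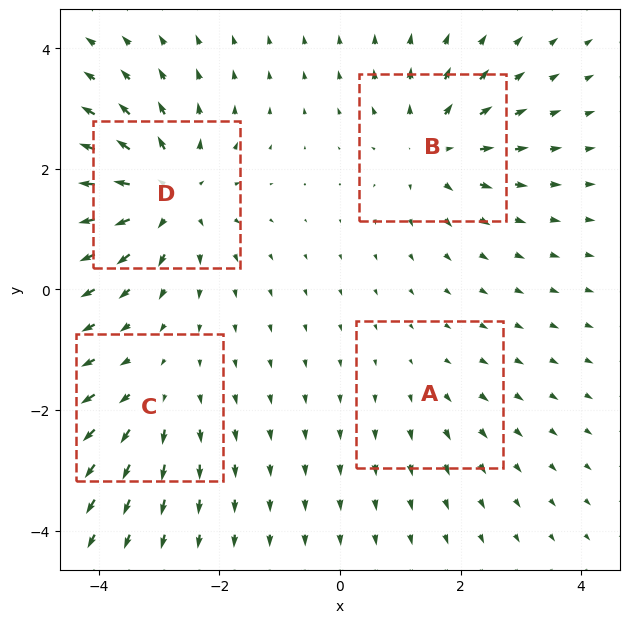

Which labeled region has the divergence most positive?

D

Divergence at each region's feature centre — A: about +2, B: about +5, C: about +4, D: about +7. Region D is most positive.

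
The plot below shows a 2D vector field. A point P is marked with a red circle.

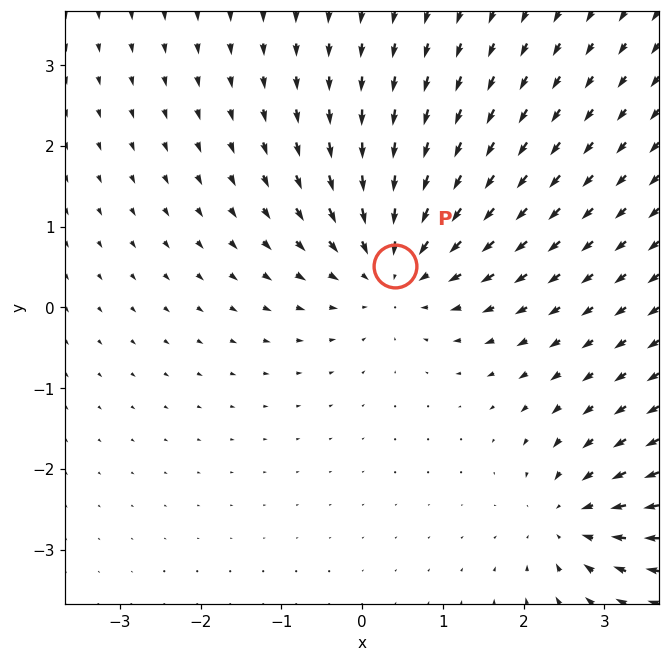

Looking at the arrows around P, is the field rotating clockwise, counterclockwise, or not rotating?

not rotating

Near P at (0.4, 0.5) the arrows show no circulation. The curl there is ≈0.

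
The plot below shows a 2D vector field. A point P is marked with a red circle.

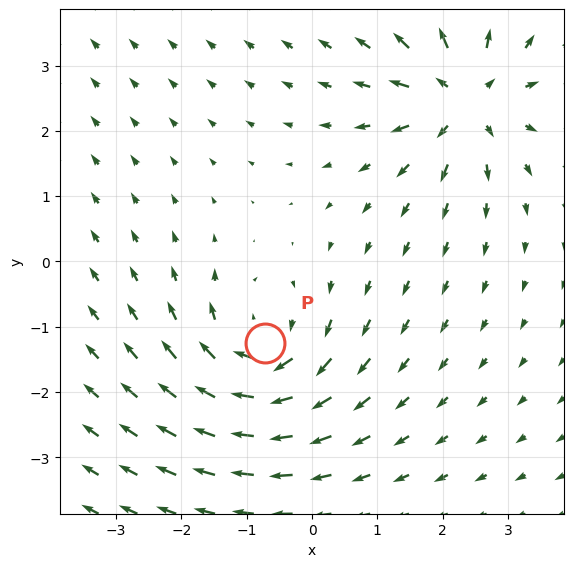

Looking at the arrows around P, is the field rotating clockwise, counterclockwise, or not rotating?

clockwise

Near P at (-0.7, -1.2) the arrows circulate clockwise. The curl (z-component) there is about -4; negative curl means clockwise rotation.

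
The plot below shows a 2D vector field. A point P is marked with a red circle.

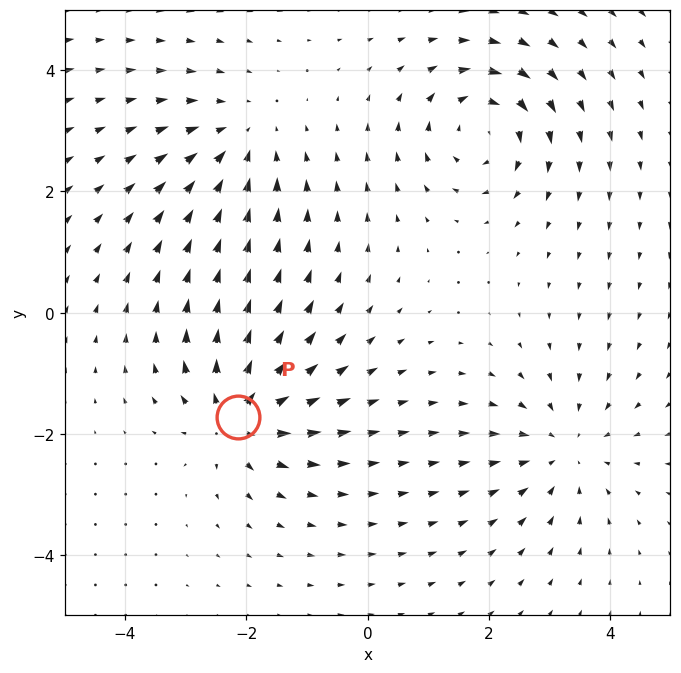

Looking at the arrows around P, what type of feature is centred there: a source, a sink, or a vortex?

At P (-2.1, -1.7) the arrows spread outward. Divergence about +6, curl ≈0 — positive divergence with near-zero curl is a source.

source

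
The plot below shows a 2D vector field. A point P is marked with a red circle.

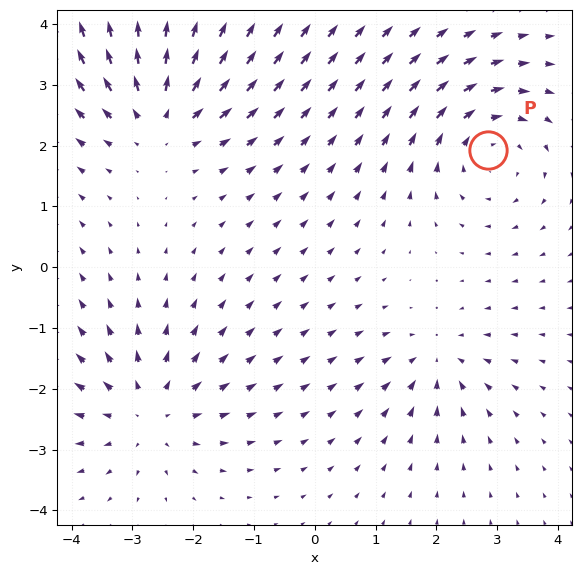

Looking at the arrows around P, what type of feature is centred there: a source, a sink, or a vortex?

At P (2.8, 1.9) the arrows circulate clockwise. Divergence ≈0, curl about -4 — near-zero divergence with nonzero curl is a vortex.

vortex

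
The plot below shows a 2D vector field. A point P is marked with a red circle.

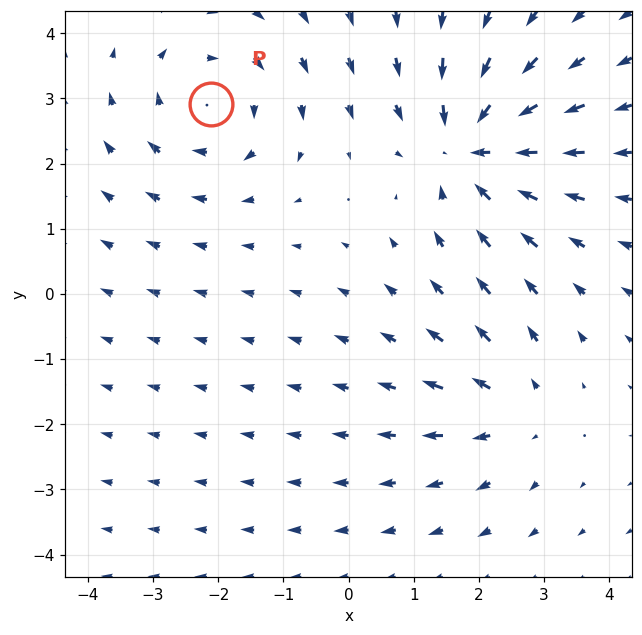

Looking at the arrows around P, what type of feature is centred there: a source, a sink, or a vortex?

At P (-2.1, 2.9) the arrows circulate clockwise. Divergence ≈0, curl about -3 — near-zero divergence with nonzero curl is a vortex.

vortex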